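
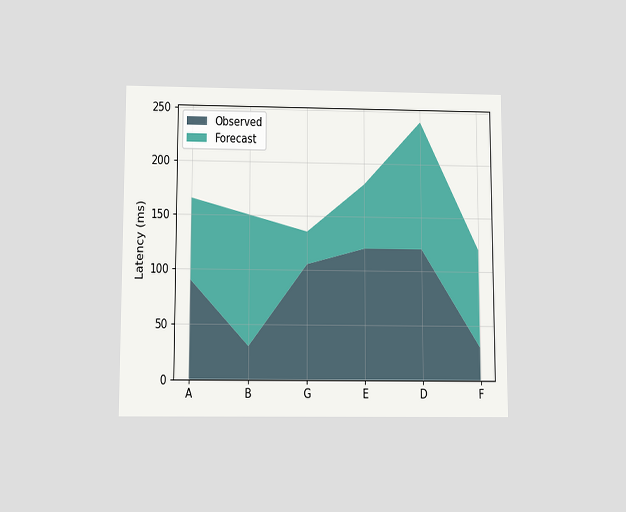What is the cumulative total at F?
120ms

The chart is viewed slightly from below. The stacked total at F reaches 120ms.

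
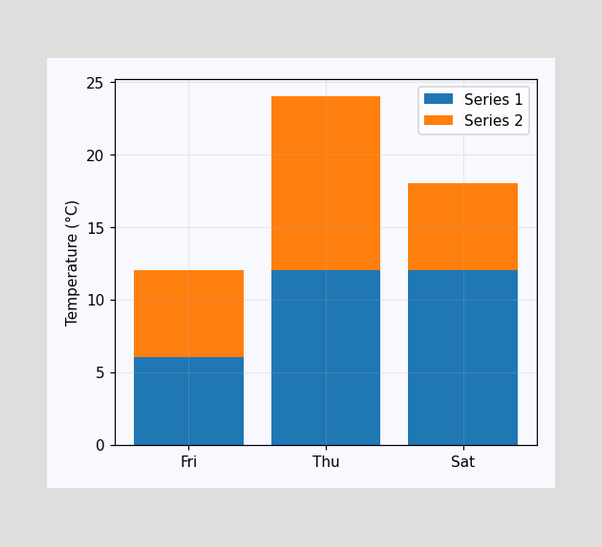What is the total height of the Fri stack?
The Fri stack's top reaches 12°C on the y-axis.

12°C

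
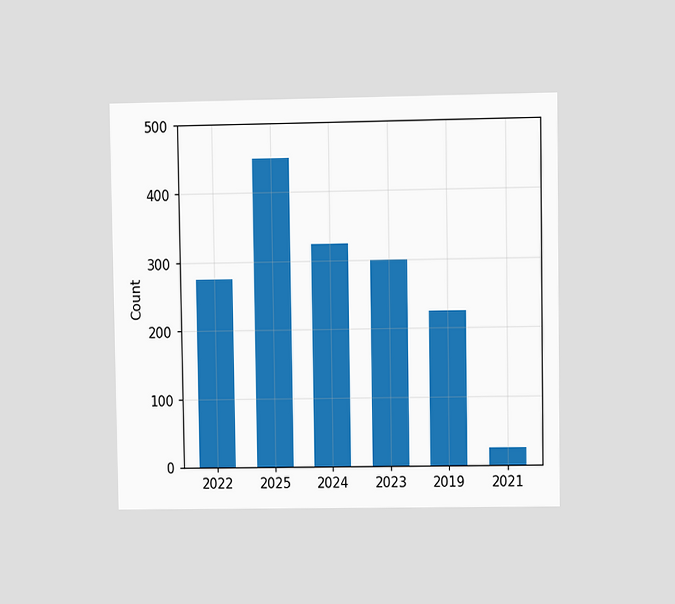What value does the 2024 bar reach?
The chart is viewed at a slight angle. Reading along the chart's y-axis, the 2024 bar reaches 325.

325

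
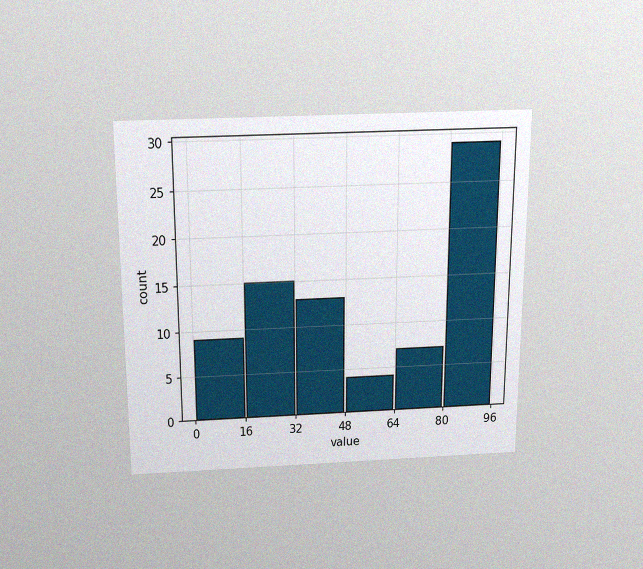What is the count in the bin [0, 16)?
9

The chart is viewed slightly from above, with some photo noise. The [0, 16) bin has height 9.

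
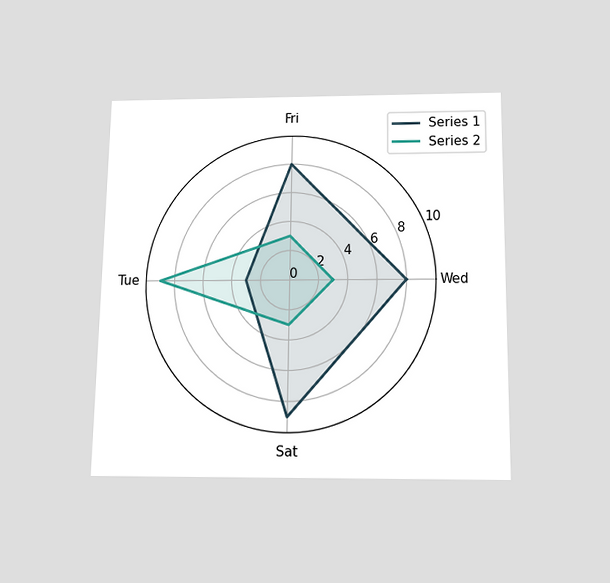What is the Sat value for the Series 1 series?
The chart is viewed slightly from below. On the Sat axis, Series 1 reaches 9.

9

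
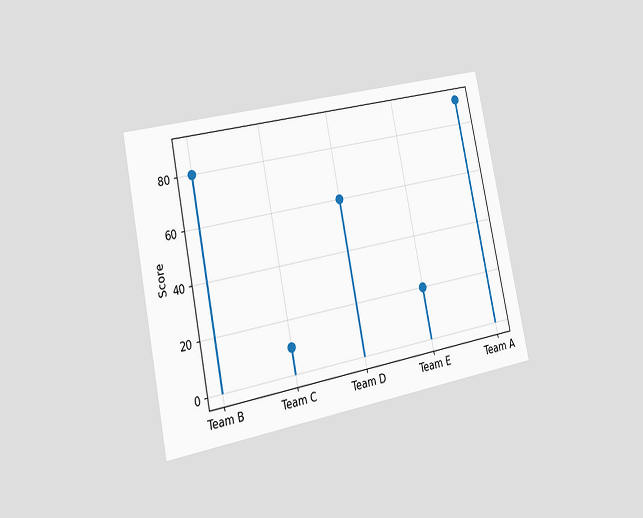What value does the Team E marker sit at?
20

The chart is tilted about 11° counter-clockwise and viewed slightly from the left. The Team E marker sits at 20.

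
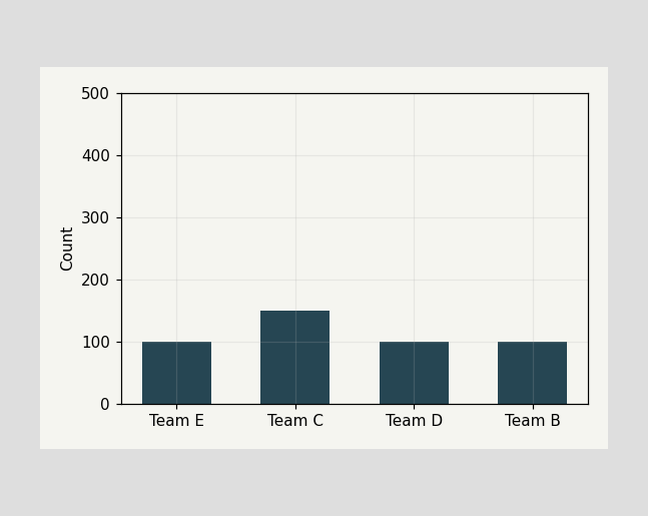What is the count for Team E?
100

Reading along the chart's y-axis, the Team E bar reaches 100.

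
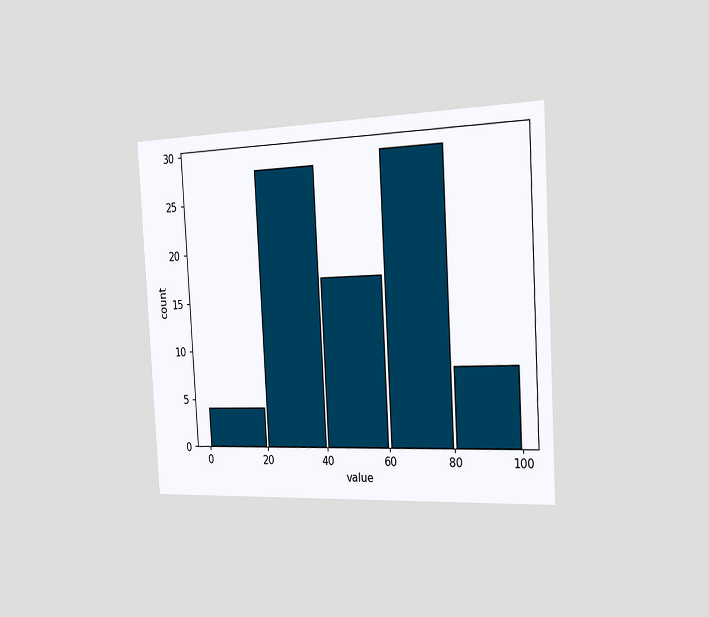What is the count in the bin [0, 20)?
4

The chart is tilted about 3° counter-clockwise and viewed slightly from the right. The [0, 20) bin has height 4.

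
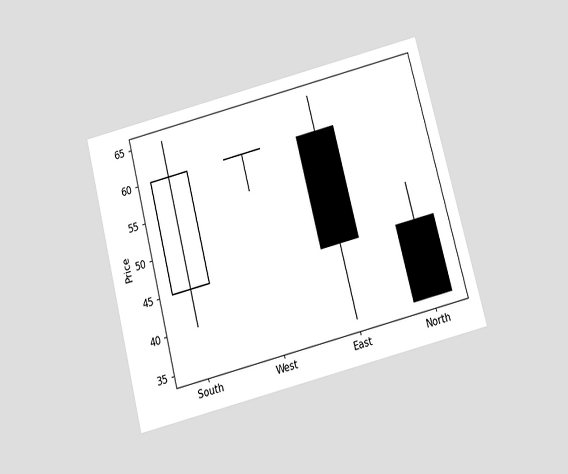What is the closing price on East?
The chart is tilted about 14° counter-clockwise and viewed slightly from below. The East candle closes at 45.

45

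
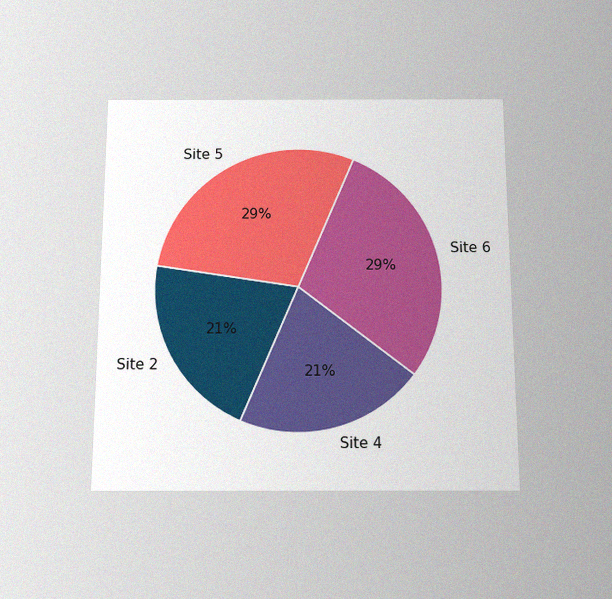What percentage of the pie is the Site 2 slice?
21%

The chart is viewed slightly from below, with some photo noise. The Site 2 slice takes up 21% of the pie.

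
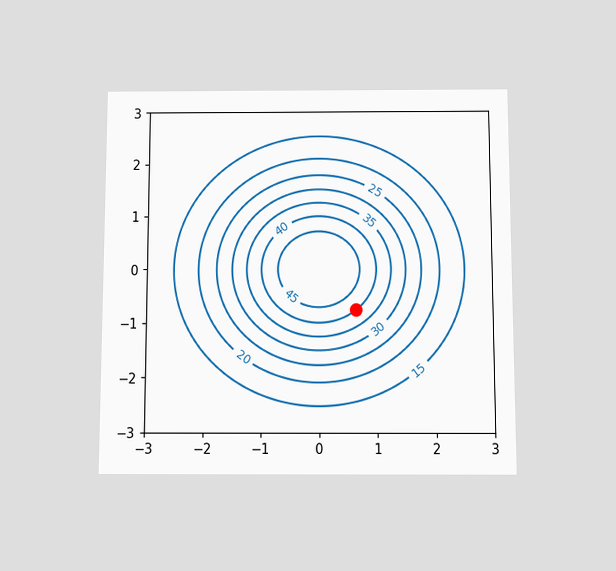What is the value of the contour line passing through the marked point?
40

The chart is viewed slightly from below. The marked point sits on the contour labelled 40.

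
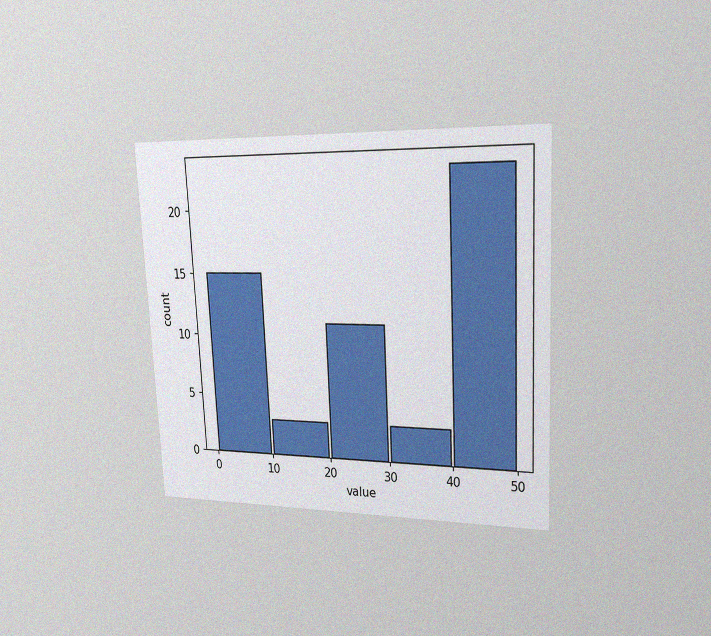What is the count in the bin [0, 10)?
The chart is tilted about 3° counter-clockwise and viewed slightly from the right, with some photo noise. The [0, 10) bin has height 15.

15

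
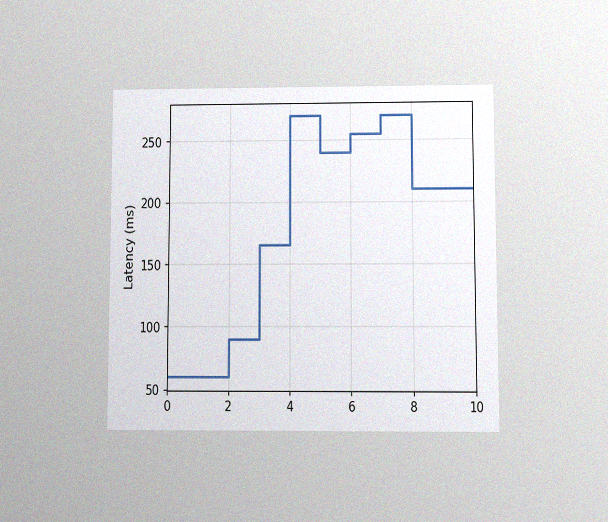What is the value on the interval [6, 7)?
The chart is viewed at a slight angle, with some photo noise. On [6, 7) the step sits at 255ms.

255ms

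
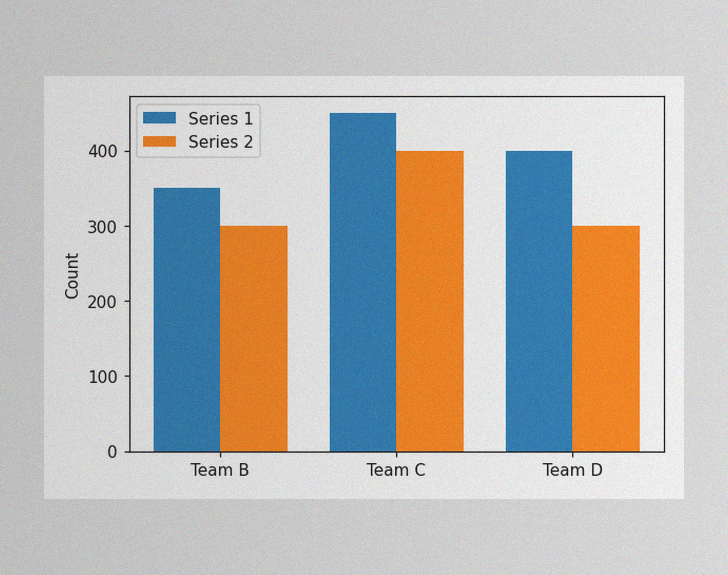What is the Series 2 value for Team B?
300

The image has some photo noise and uneven lighting. The Series 2 bar at Team B reaches 300 on the y-axis.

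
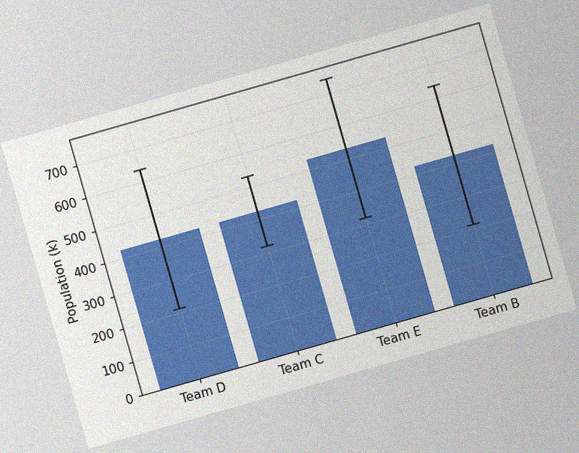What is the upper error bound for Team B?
The chart is tilted about 16° counter-clockwise, with some photo noise. The Team B bar's upper whisker reaches 636k.

636k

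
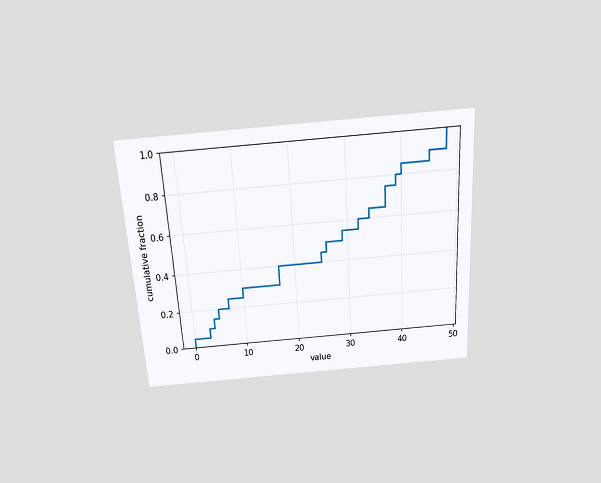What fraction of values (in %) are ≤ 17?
The chart is tilted about 3° counter-clockwise and viewed slightly from above. At x=17 the ECDF step is at 40%.

40%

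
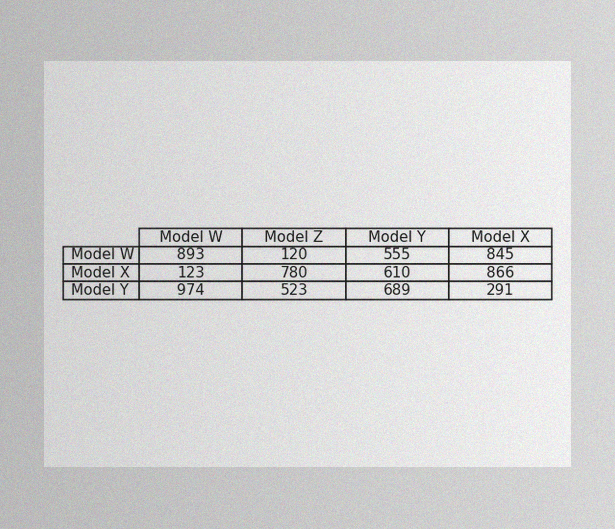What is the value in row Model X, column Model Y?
The image has some photo noise and uneven lighting. The (Model X, Model Y) cell reads 610.

610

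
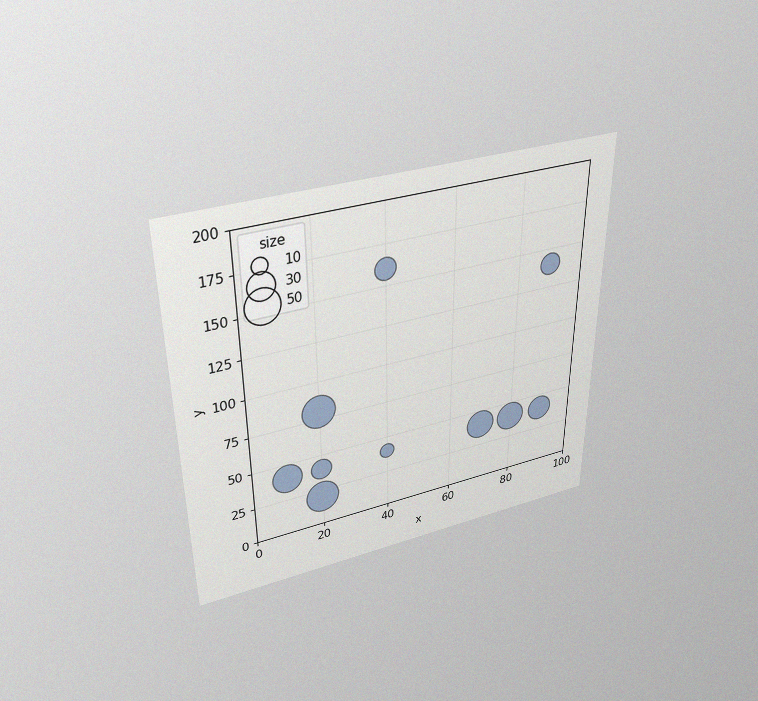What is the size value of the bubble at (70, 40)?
The chart is viewed slightly from above, with some photo noise. Matching the bubble at (70, 40) against the size legend gives 40.

40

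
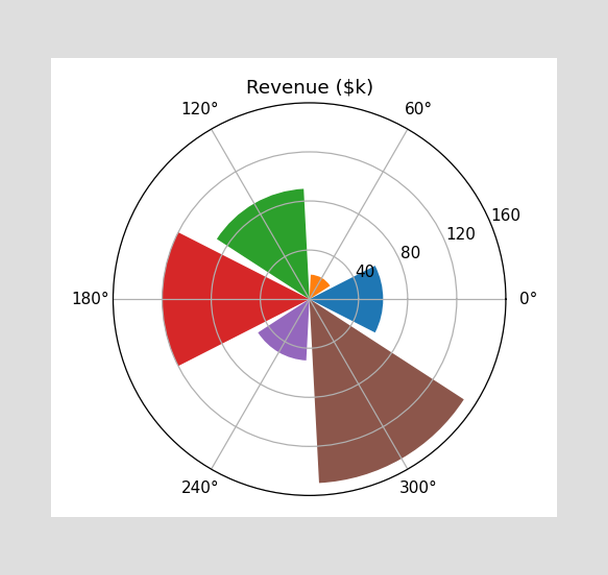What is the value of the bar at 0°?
The bar at 0° reaches $60k on the radial axis.

$60k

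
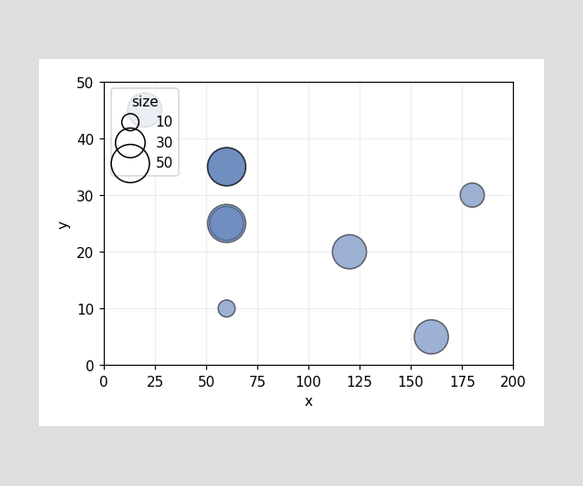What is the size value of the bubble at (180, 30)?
20

Matching the bubble at (180, 30) against the size legend gives 20.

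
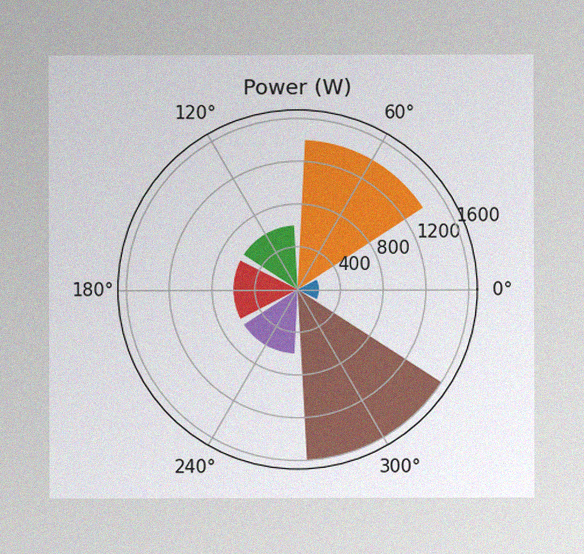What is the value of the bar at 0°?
The image has some photo noise and uneven lighting. The bar at 0° reaches 200W on the radial axis.

200W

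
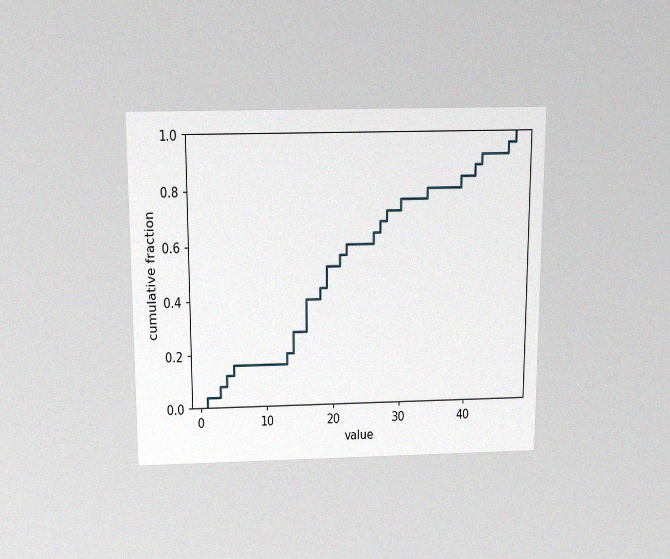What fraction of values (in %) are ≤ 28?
The chart is viewed slightly from above, with some photo noise. At x=28 the ECDF step is at 72%.

72%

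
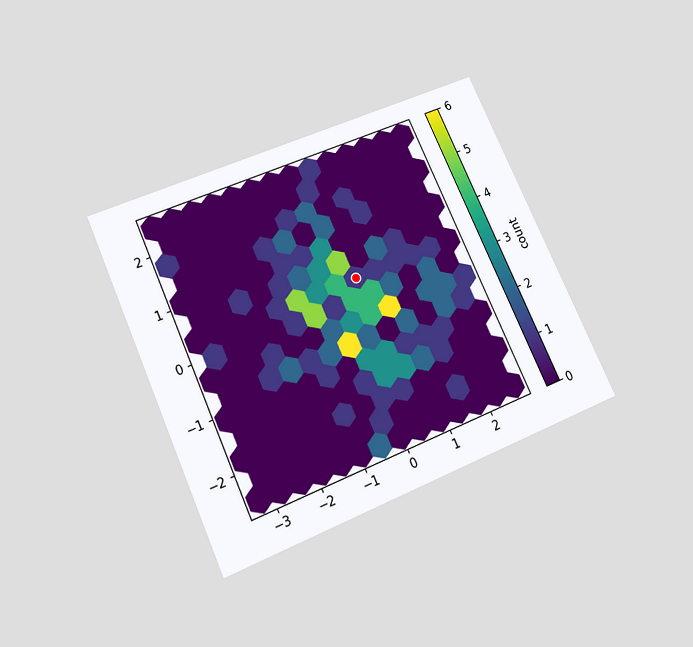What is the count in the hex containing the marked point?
1

The chart is tilted about 24° counter-clockwise and viewed slightly from below. The marked hex reads 1 on the colorbar.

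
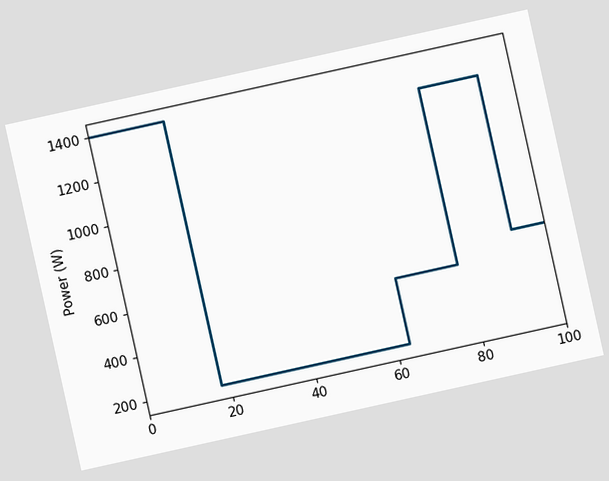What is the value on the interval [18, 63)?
The chart is tilted about 12° counter-clockwise. On [18, 63) the step sits at 200W.

200W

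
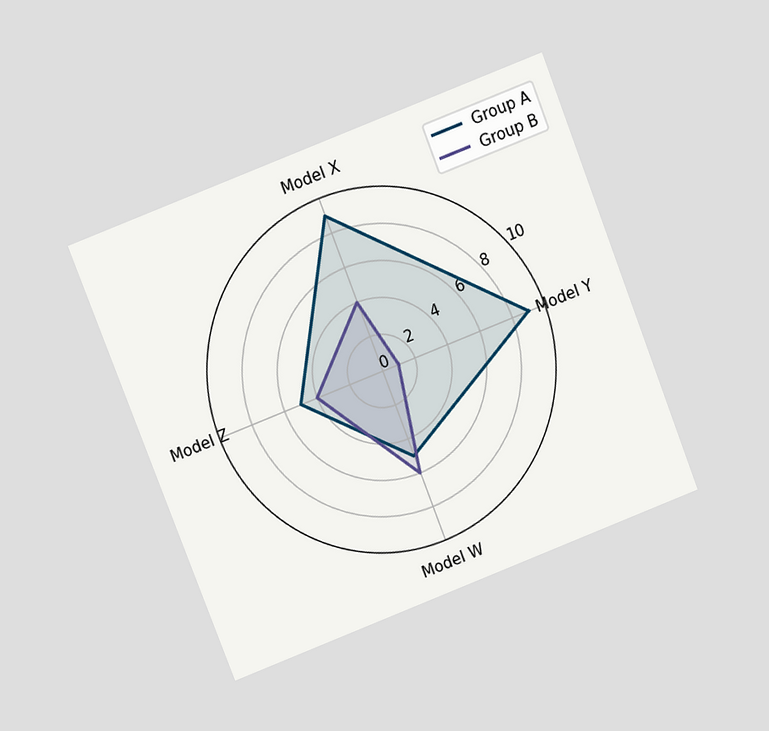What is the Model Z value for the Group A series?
5

The chart is tilted about 21° counter-clockwise and viewed at a slight angle. On the Model Z axis, Group A reaches 5.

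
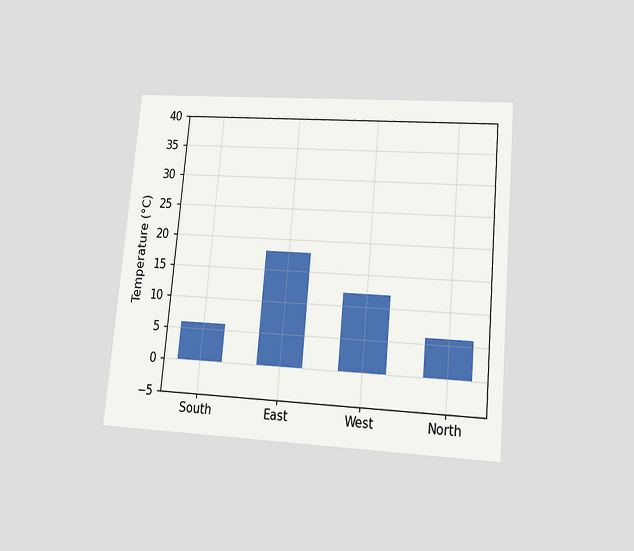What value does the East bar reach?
The chart is tilted about 5° clockwise and viewed at a slight angle. Reading along the chart's y-axis, the East bar reaches 18°C.

18°C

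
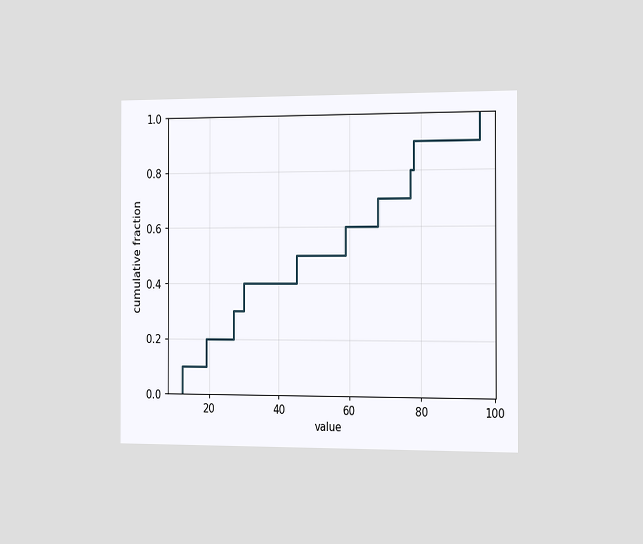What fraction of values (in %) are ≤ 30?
The chart is viewed slightly from the right. At x=30 the ECDF step is at 40%.

40%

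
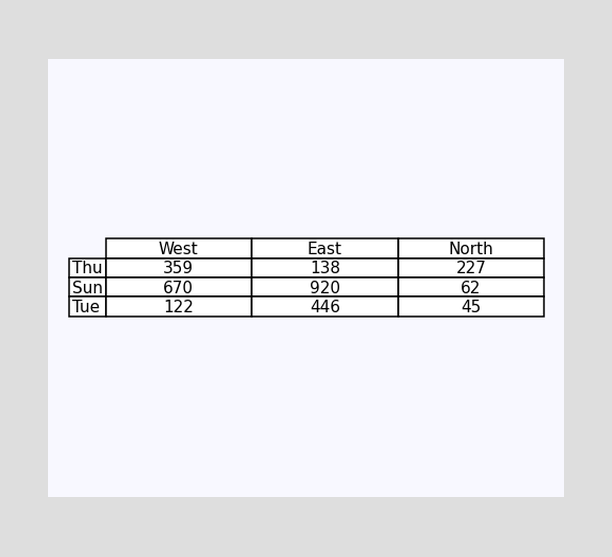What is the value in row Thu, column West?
359

The (Thu, West) cell reads 359.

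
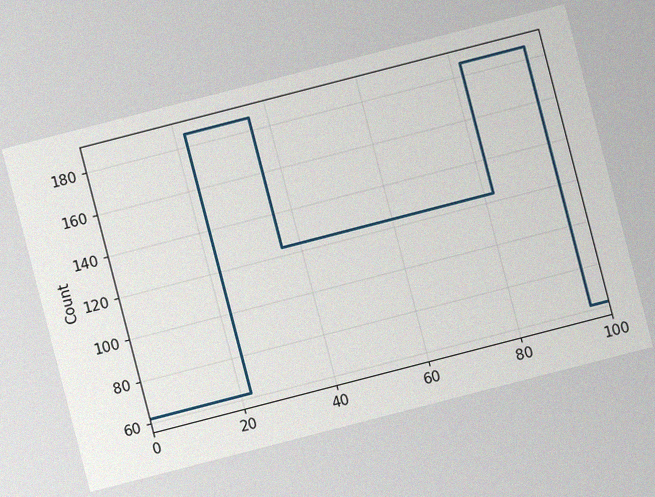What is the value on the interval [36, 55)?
The chart is tilted about 14° counter-clockwise, with some photo noise. On [36, 55) the step sits at 124.

124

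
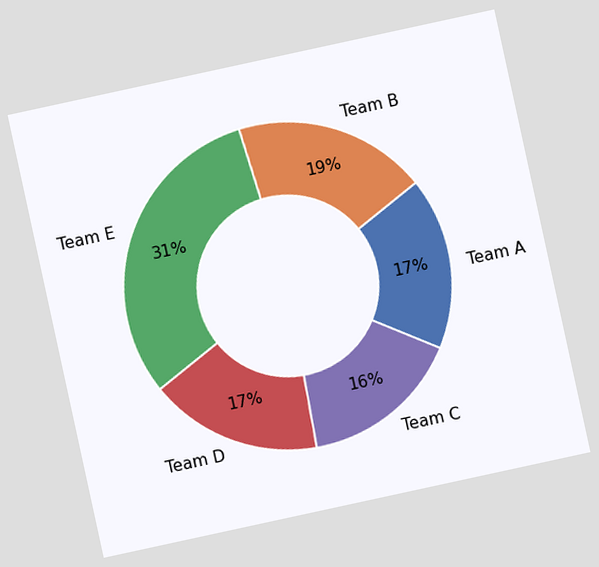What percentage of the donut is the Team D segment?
17%

The chart is tilted about 12° counter-clockwise. The Team D segment takes up 17% of the ring.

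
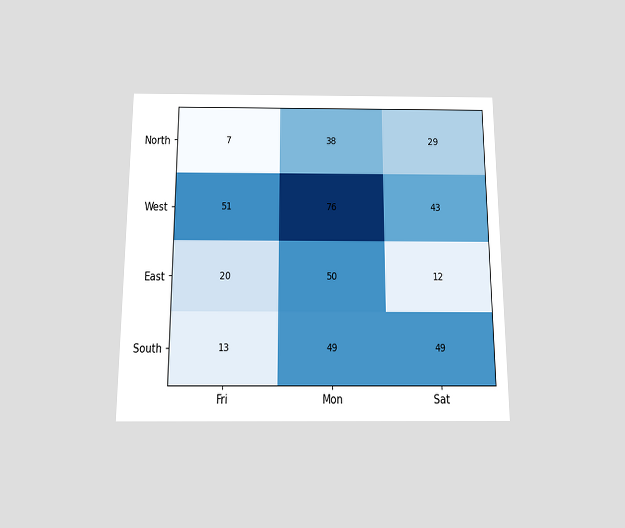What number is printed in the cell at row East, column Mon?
The chart is viewed slightly from below. The (East, Mon) cell reads 50.

50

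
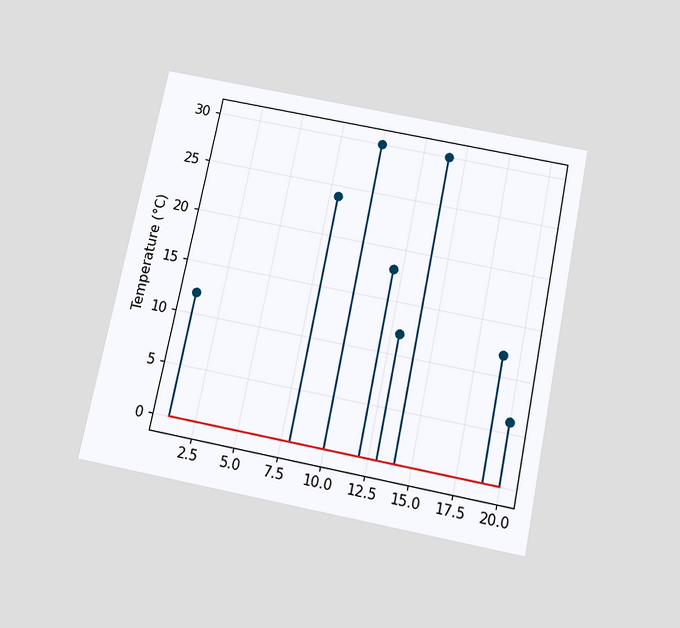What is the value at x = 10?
30°C

The chart is tilted about 12° clockwise and viewed slightly from below. The stem at x=10 reaches 30°C.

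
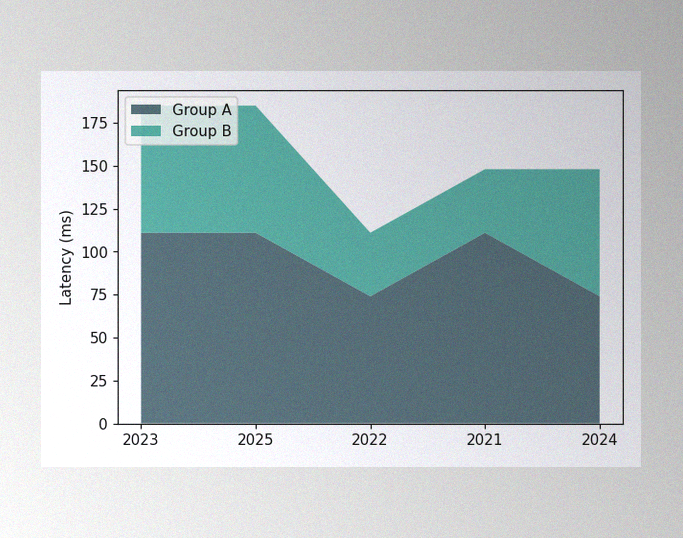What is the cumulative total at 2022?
111ms

The image has some photo noise and uneven lighting. The stacked total at 2022 reaches 111ms.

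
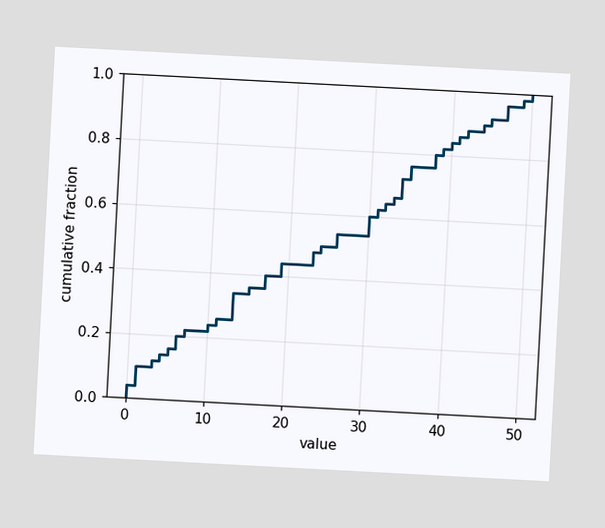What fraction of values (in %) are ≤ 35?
The chart is tilted about 3° clockwise. At x=35 the ECDF step is at 76%.

76%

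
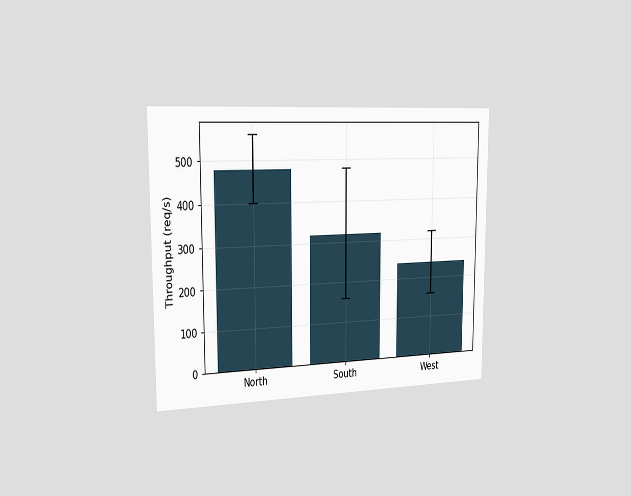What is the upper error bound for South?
The chart is viewed slightly from the left. The South bar's upper whisker reaches 480req/s.

480req/s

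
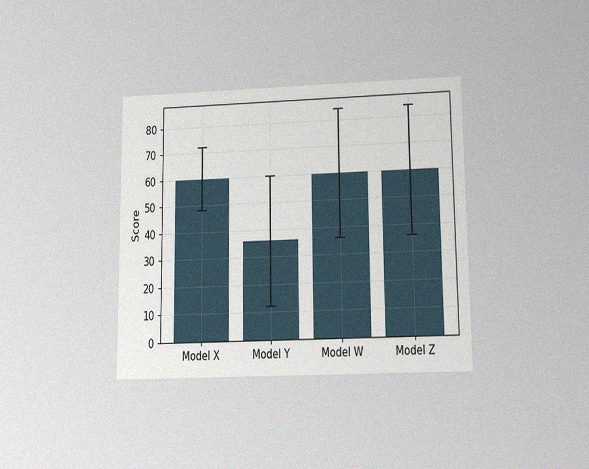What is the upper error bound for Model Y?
The chart is viewed slightly from below, with some photo noise. The Model Y bar's upper whisker reaches 60.

60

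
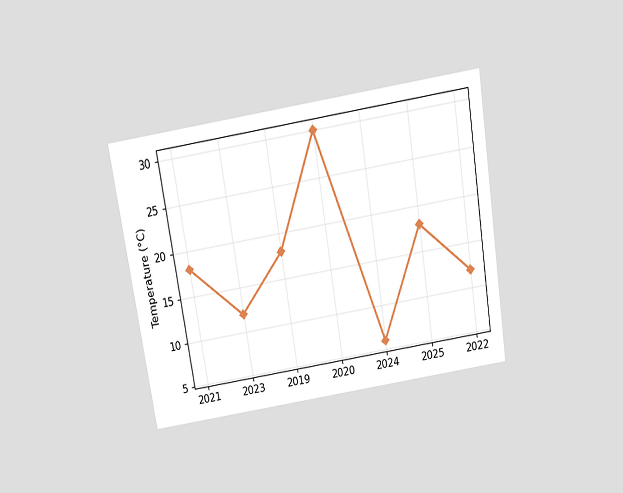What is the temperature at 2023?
12°C

The chart is tilted about 9° counter-clockwise and viewed slightly from above. At 2023, the line is at 12°C.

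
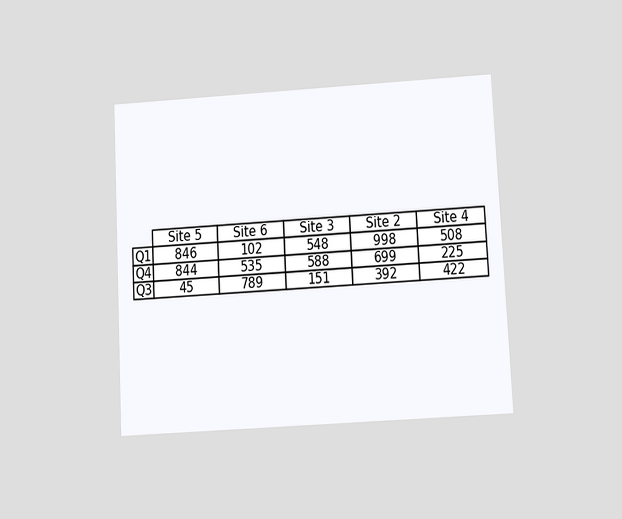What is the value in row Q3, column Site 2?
392

The chart is tilted about 3° counter-clockwise and viewed at a slight angle. The (Q3, Site 2) cell reads 392.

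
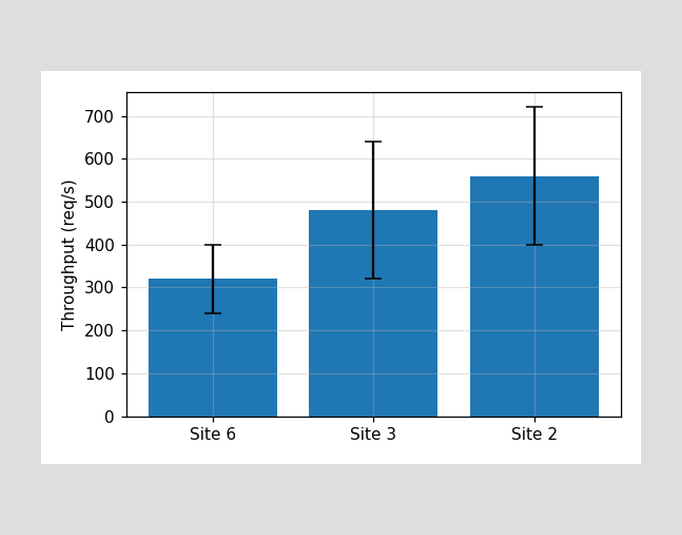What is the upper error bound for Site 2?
The Site 2 bar's upper whisker reaches 720req/s.

720req/s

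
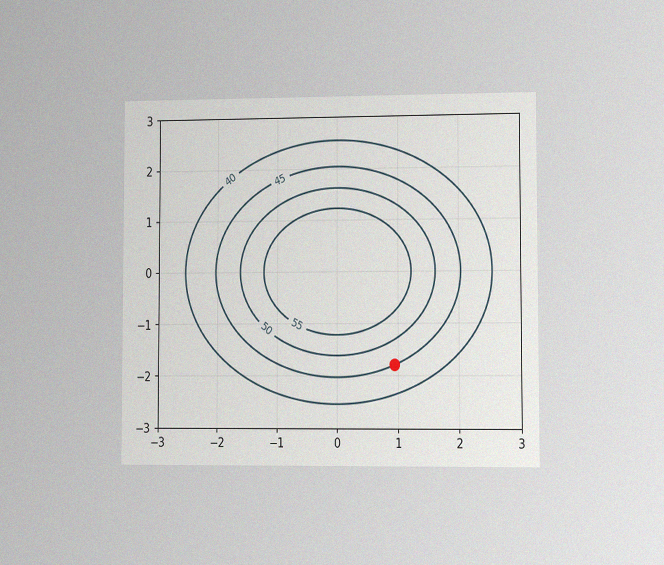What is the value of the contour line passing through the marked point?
The chart is viewed slightly from the right, with some photo noise. The marked point sits on the contour labelled 45.

45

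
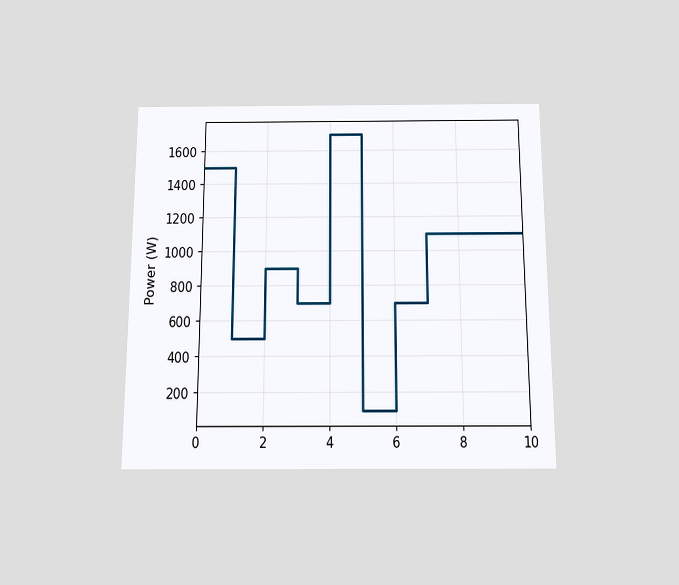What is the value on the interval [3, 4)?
The chart is viewed slightly from below. On [3, 4) the step sits at 700W.

700W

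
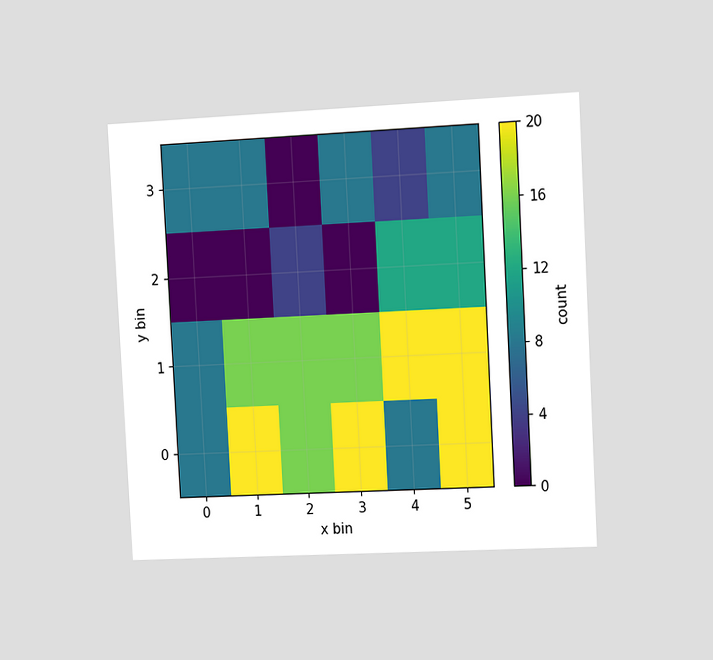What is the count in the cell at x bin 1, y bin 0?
The chart is tilted about 3° counter-clockwise and viewed slightly from the right. Matching the cell (1, 0) against the colorbar gives 20.

20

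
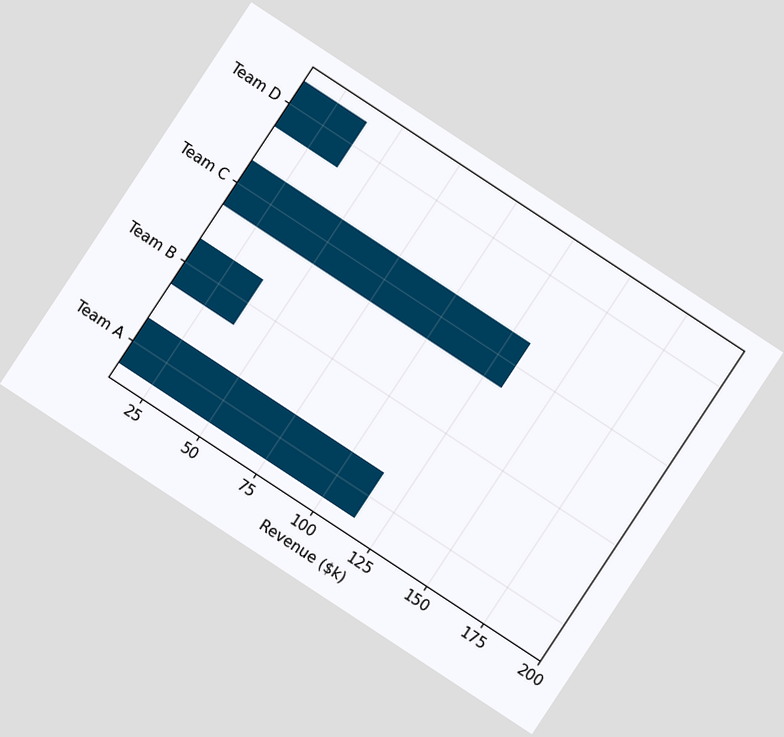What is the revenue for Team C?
$133k

The chart is tilted about 33° clockwise. Reading along the chart's x-axis, the Team C bar reaches $133k.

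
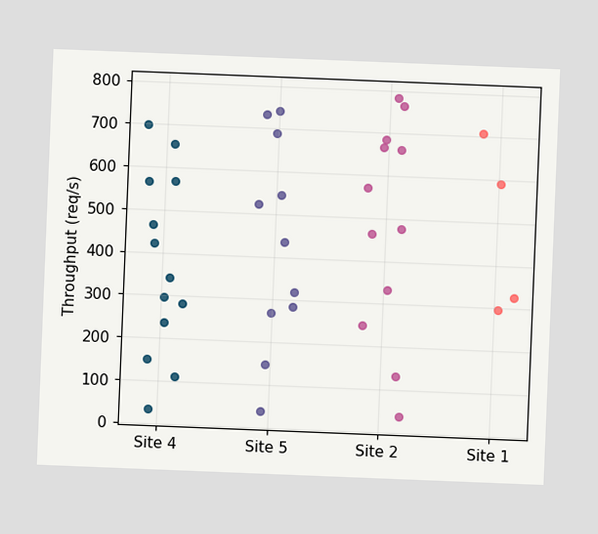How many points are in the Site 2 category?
The chart is tilted about 2° clockwise. Counting the markers in the Site 2 column gives 12.

12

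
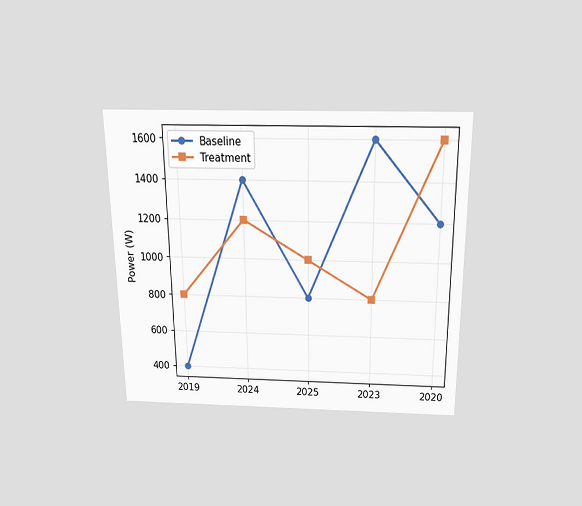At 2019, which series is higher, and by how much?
Treatment, by 400W

The chart is viewed slightly from above. At 2019, Treatment sits above the other line by 400W.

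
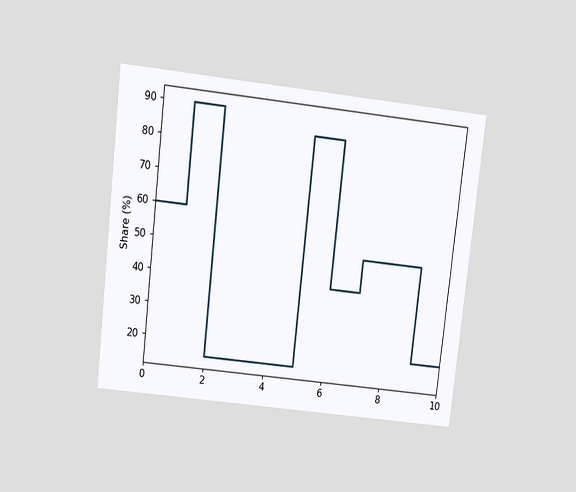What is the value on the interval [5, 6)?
The chart is tilted about 6° clockwise and viewed at a slight angle. On [5, 6) the step sits at 85%.

85%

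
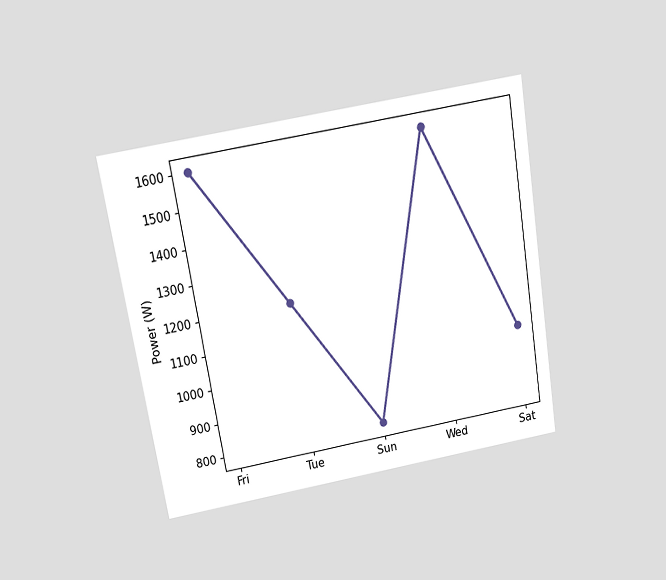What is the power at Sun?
The chart is tilted about 9° counter-clockwise and viewed slightly from above. At Sun, the line is at 800W.

800W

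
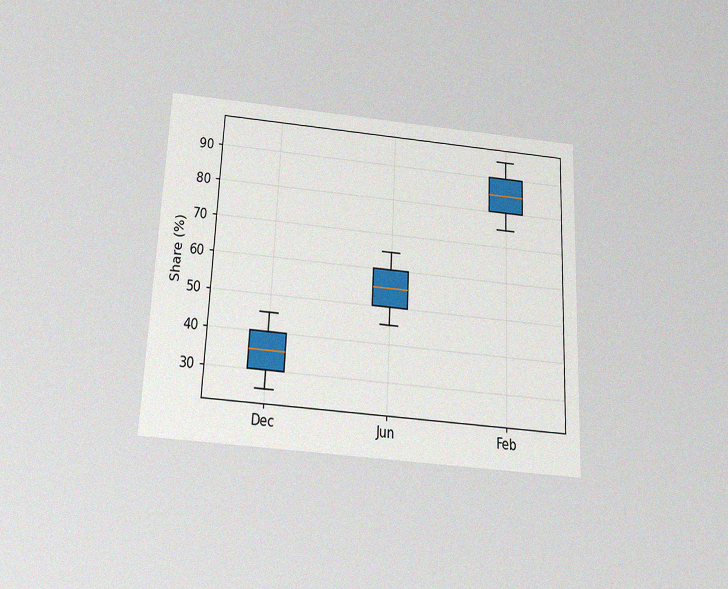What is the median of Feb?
85%

The chart is tilted about 3° clockwise and viewed slightly from below, with some photo noise. The median line in the Feb box sits at 85%.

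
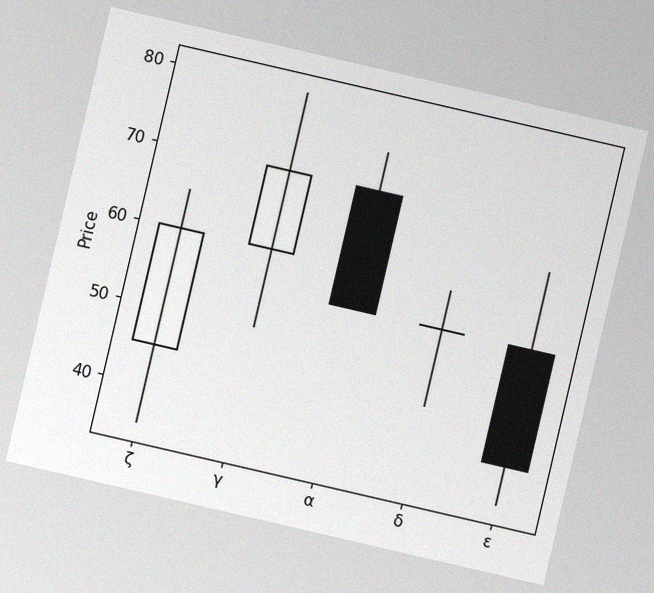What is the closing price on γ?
The chart is tilted about 13° clockwise, with some photo noise. The γ candle closes at 70.

70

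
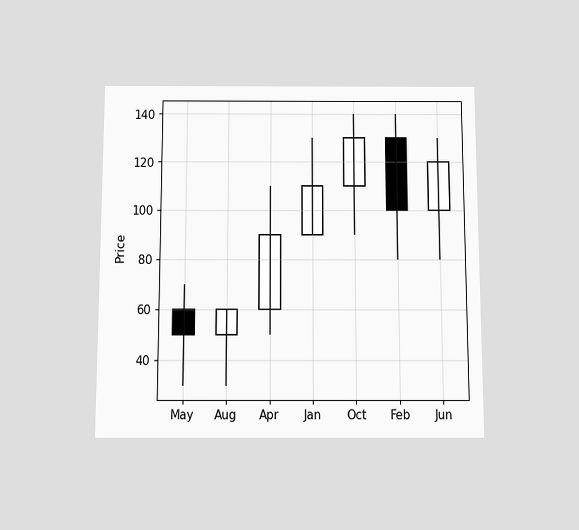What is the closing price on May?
The chart is viewed slightly from below. The May candle closes at 50.

50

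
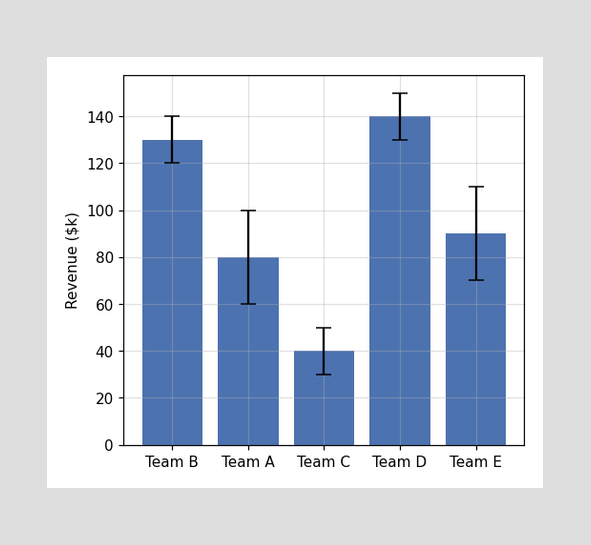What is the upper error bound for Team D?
$150k

The Team D bar's upper whisker reaches $150k.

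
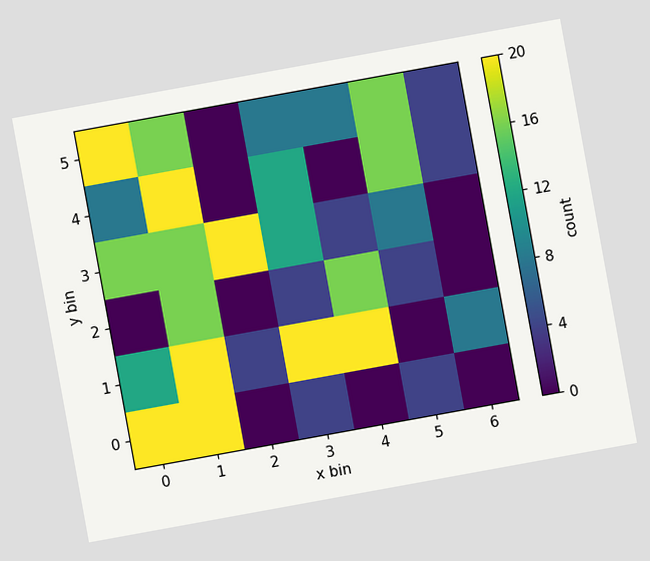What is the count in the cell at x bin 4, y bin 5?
The chart is tilted about 10° counter-clockwise. Matching the cell (4, 5) against the colorbar gives 8.

8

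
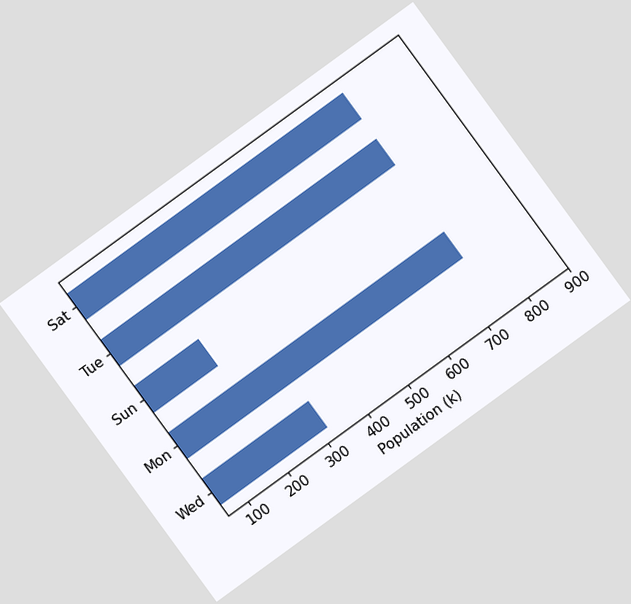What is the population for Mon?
742k

The chart is tilted about 36° counter-clockwise. Reading along the chart's x-axis, the Mon bar reaches 742k.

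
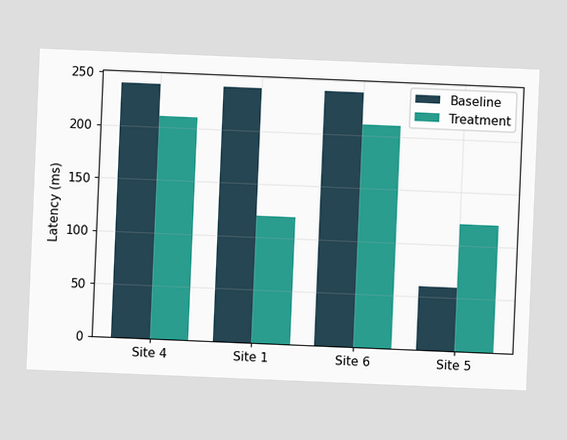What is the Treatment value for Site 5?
120ms

The chart is tilted about 2° clockwise. The Treatment bar at Site 5 reaches 120ms on the y-axis.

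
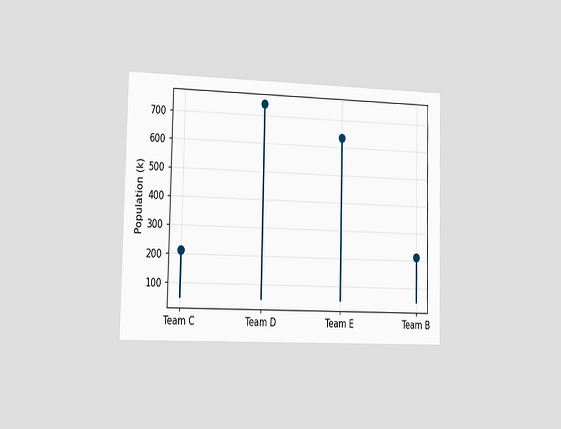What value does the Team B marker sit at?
212k

The chart is viewed slightly from the left. The Team B marker sits at 212k.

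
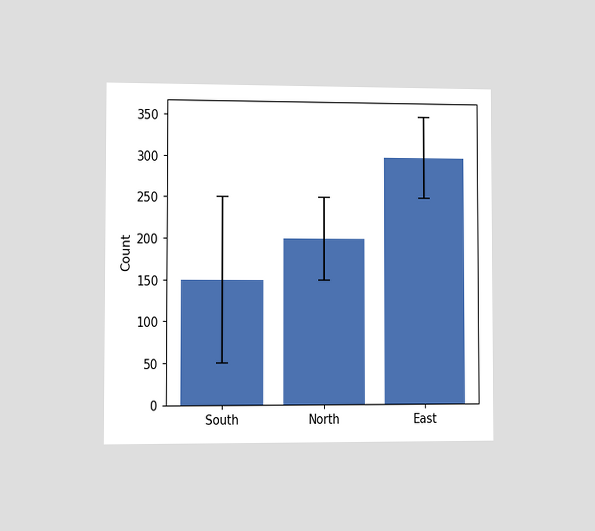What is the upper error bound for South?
250

The chart is viewed slightly from the left. The South bar's upper whisker reaches 250.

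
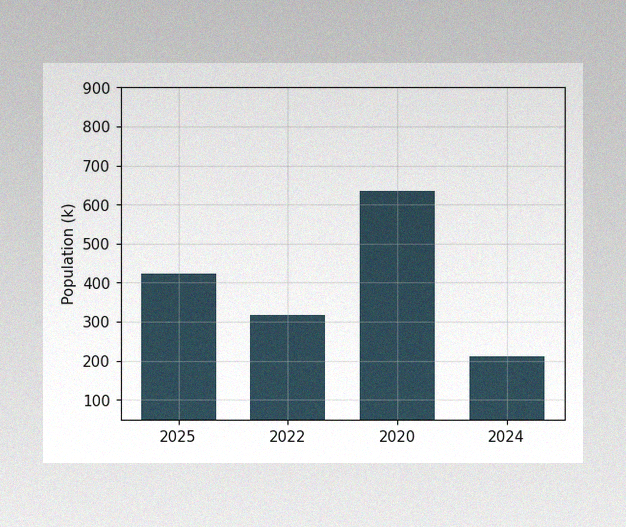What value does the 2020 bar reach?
The image has some photo noise and uneven lighting. Reading along the chart's y-axis, the 2020 bar reaches 636k.

636k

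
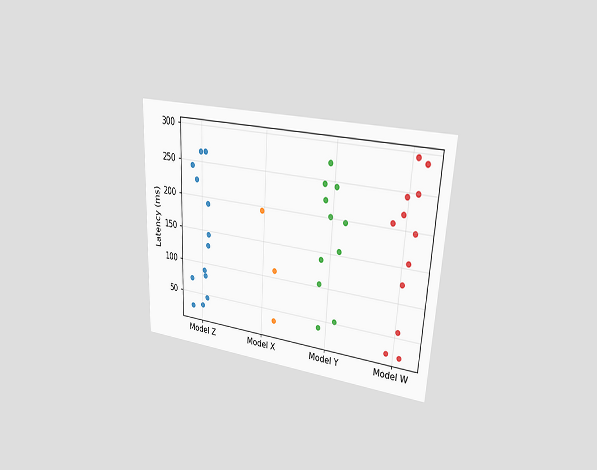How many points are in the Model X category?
The chart is tilted about 3° clockwise and viewed at a slight angle. Counting the markers in the Model X column gives 3.

3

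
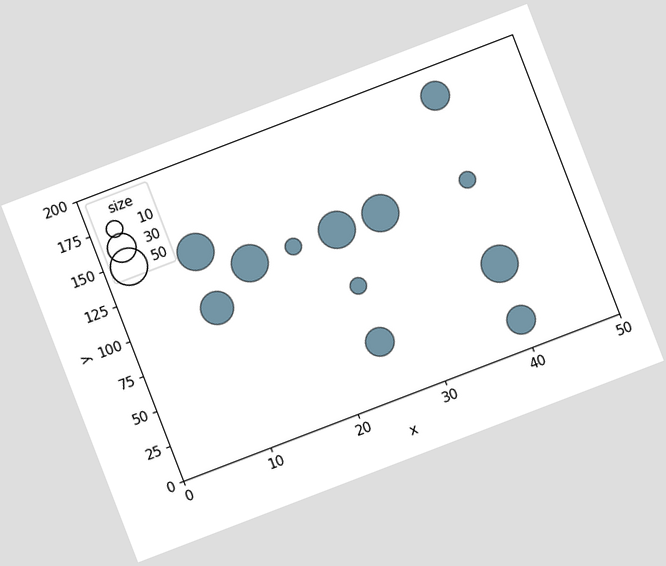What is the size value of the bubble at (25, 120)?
50

The chart is tilted about 21° counter-clockwise. Matching the bubble at (25, 120) against the size legend gives 50.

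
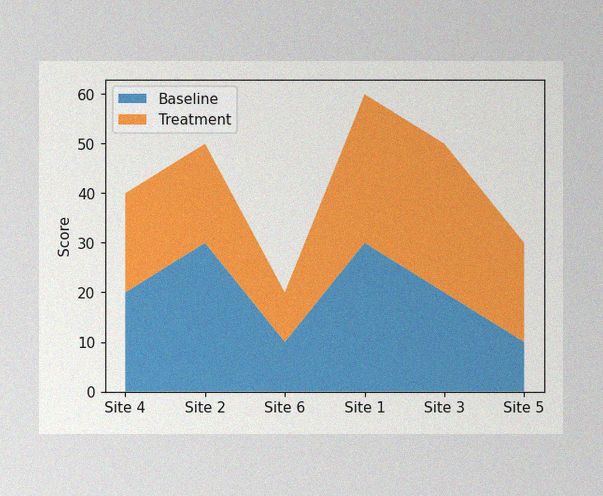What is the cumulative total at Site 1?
The image has some photo noise and uneven lighting. The stacked total at Site 1 reaches 60.

60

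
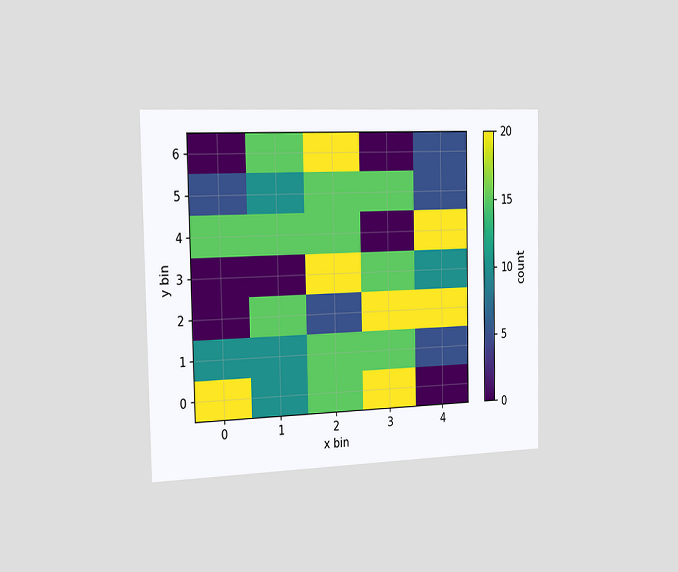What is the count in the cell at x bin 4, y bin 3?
The chart is viewed slightly from the left. Matching the cell (4, 3) against the colorbar gives 10.

10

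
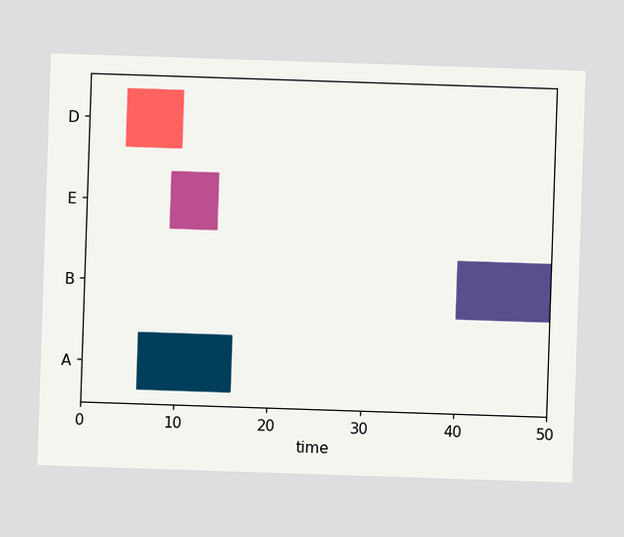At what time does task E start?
9

The E bar begins at t=9.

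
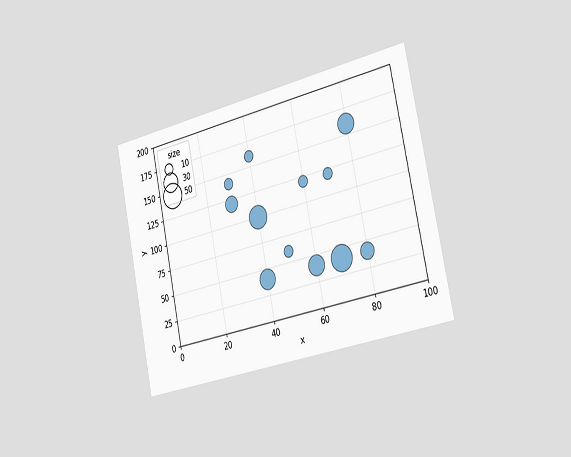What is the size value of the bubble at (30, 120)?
The chart is tilted about 12° counter-clockwise and viewed slightly from the right. Matching the bubble at (30, 120) against the size legend gives 20.

20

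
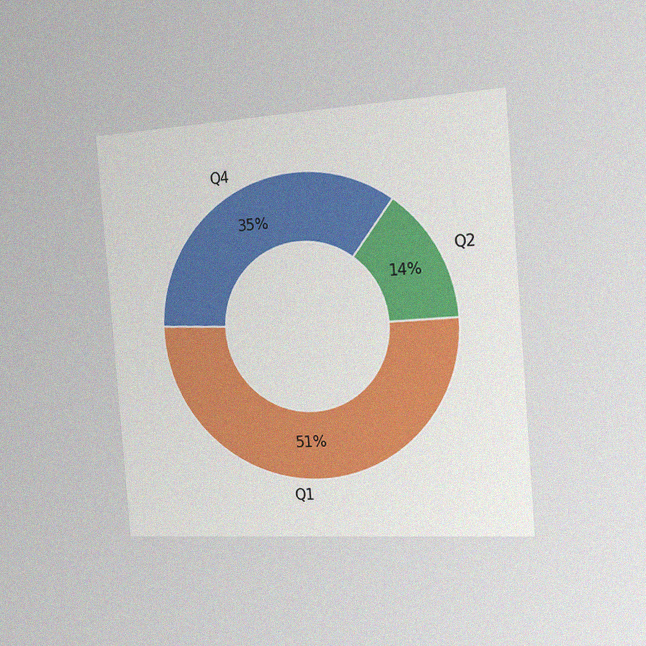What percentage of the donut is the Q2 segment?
The chart is tilted about 5° counter-clockwise and viewed slightly from the right, with some photo noise. The Q2 segment takes up 14% of the ring.

14%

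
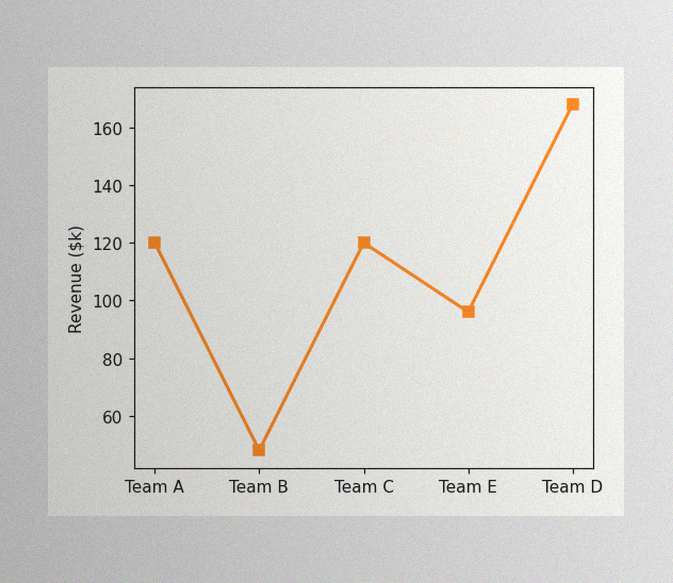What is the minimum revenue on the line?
The image has some photo noise and uneven lighting. The lowest point is at Team B, and reading across to the y-axis gives $48k.

$48k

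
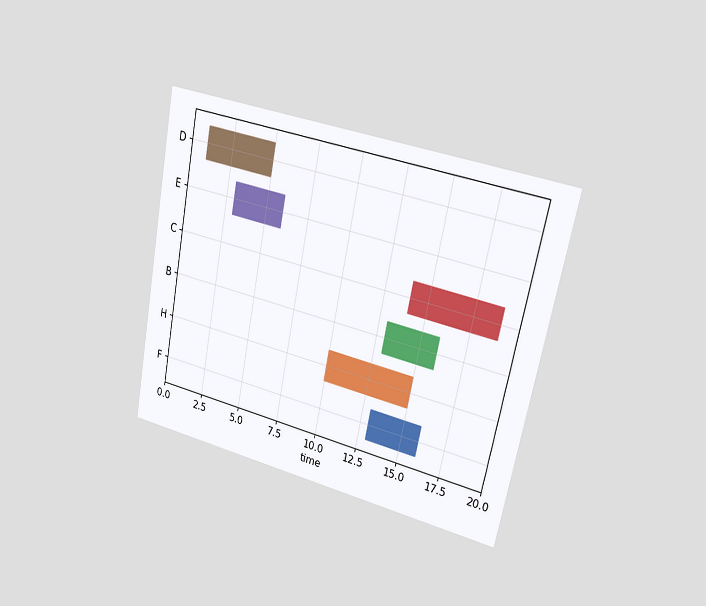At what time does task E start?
The chart is tilted about 11° clockwise and viewed slightly from the right. The E bar begins at t=3.

3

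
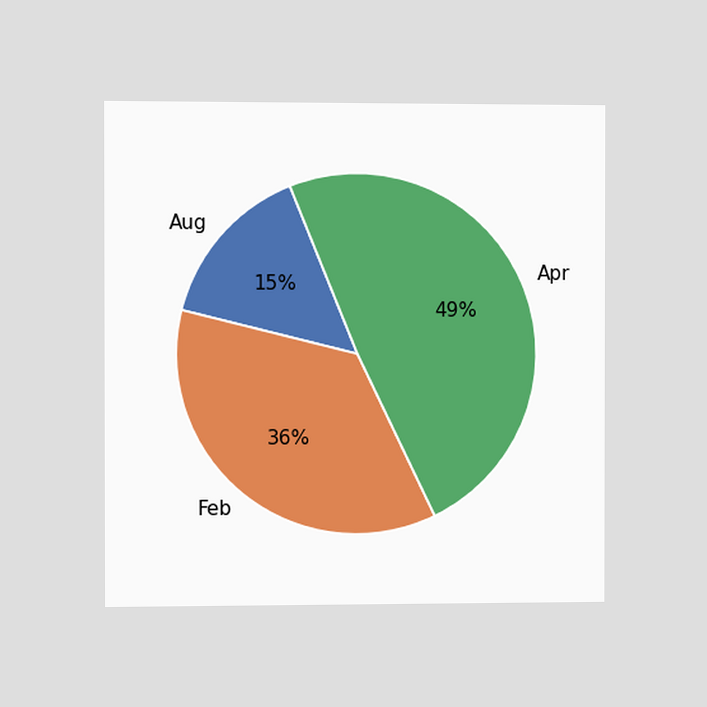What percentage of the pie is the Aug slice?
The chart is viewed slightly from the left. The Aug slice takes up 15% of the pie.

15%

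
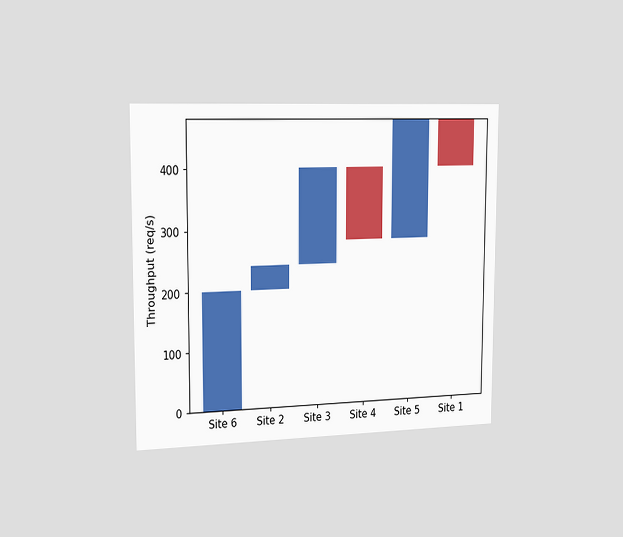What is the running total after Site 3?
The chart is viewed slightly from the left. After Site 3 the running total reaches 400req/s.

400req/s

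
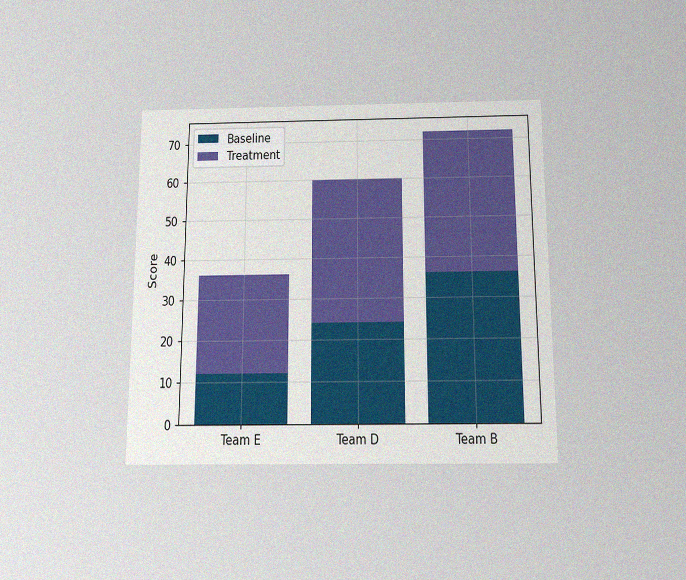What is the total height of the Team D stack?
60

The chart is viewed slightly from below, with some photo noise. The Team D stack's top reaches 60 on the y-axis.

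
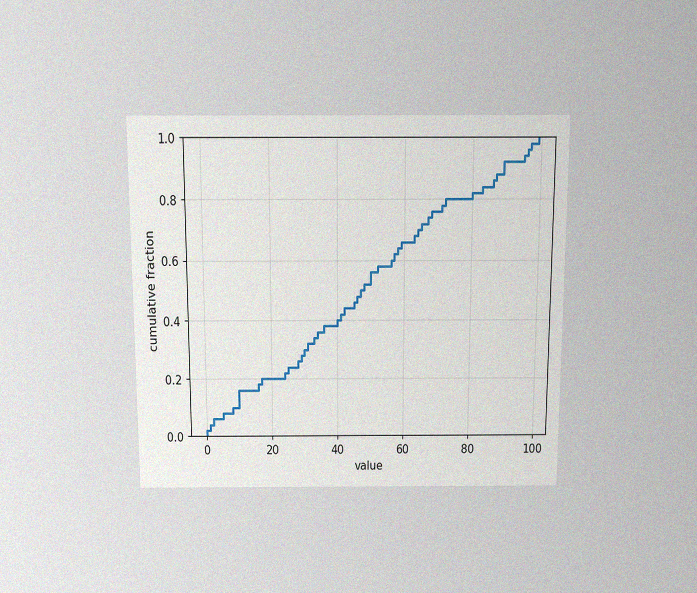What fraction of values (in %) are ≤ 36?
38%

The chart is viewed slightly from above, with some photo noise. At x=36 the ECDF step is at 38%.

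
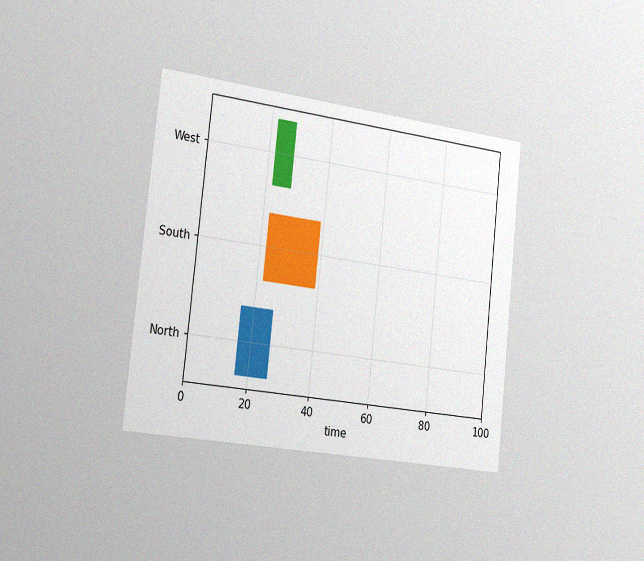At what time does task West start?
The chart is tilted about 6° clockwise and viewed slightly from the left, with some photo noise. The West bar begins at t=22.

22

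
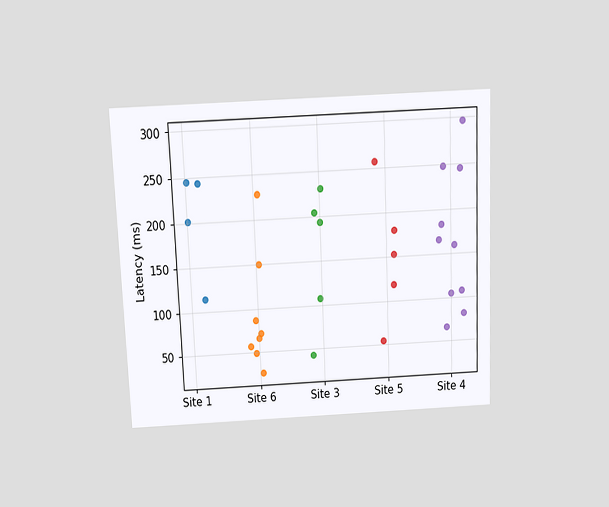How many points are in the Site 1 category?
The chart is tilted about 2° counter-clockwise and viewed slightly from above. Counting the markers in the Site 1 column gives 4.

4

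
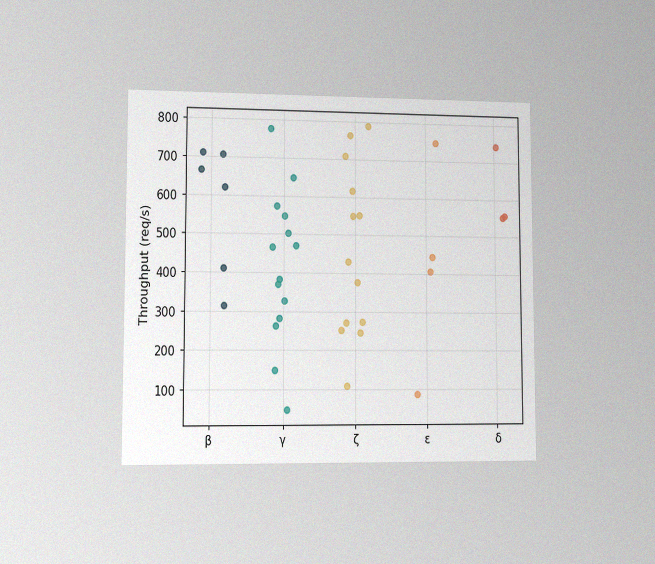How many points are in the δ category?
The chart is viewed at a slight angle, with some photo noise. Counting the markers in the δ column gives 3.

3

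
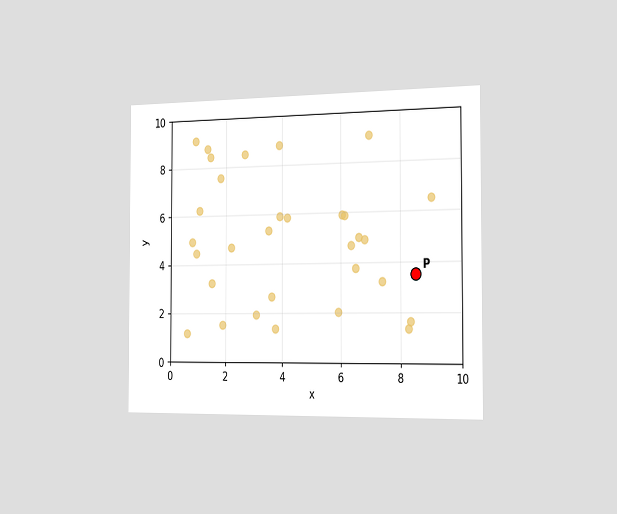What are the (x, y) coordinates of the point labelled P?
The chart is viewed slightly from the right. Following the gridlines from P to each axis, P sits at (8.5, 3.5).

(8.5, 3.5)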